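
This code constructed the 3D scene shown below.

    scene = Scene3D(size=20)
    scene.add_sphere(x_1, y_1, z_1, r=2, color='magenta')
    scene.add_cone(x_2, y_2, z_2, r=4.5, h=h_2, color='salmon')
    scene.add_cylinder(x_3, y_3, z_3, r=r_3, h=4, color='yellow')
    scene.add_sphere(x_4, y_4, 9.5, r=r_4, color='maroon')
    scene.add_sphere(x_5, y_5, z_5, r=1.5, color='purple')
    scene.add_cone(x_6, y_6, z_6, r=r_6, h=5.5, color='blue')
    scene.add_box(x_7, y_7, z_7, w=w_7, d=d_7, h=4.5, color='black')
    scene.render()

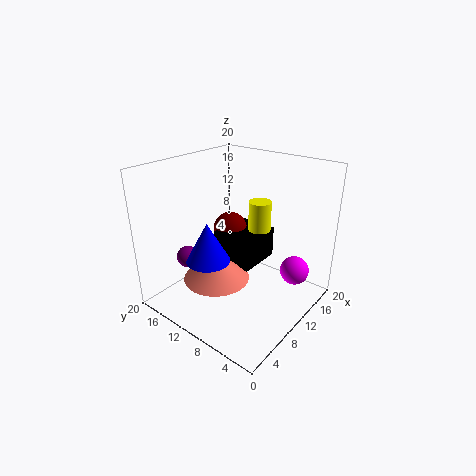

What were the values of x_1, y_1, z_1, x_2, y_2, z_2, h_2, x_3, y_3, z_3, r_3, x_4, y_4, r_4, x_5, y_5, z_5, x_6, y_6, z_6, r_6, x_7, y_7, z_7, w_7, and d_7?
x_1 = 14; y_1 = 3; z_1 = 5.5; x_2 = 6.5; y_2 = 11; z_2 = 5; h_2 = 3.5; x_3 = 11.5; y_3 = 7.5; z_3 = 11.5; r_3 = 1.5; x_4 = 12.5; y_4 = 13.5; r_4 = 2.5; x_5 = 5; y_5 = 15; z_5 = 7.5; x_6 = 6; y_6 = 12; z_6 = 7.5; r_6 = 3; x_7 = 9.5; y_7 = 8; z_7 = 5.5; w_7 = 6.5; d_7 = 6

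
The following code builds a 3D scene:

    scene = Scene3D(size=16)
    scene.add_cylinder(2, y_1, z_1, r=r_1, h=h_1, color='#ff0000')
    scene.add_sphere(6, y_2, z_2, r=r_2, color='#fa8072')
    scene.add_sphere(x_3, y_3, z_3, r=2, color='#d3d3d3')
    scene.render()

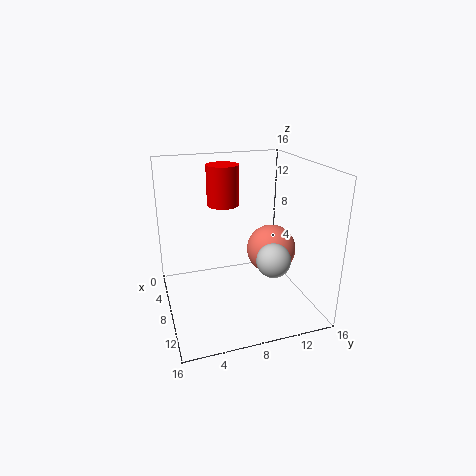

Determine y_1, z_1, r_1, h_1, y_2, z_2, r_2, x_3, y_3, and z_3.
y_1 = 8; z_1 = 10; r_1 = 2; h_1 = 5; y_2 = 13; z_2 = 5; r_2 = 3; x_3 = 9; y_3 = 12; z_3 = 5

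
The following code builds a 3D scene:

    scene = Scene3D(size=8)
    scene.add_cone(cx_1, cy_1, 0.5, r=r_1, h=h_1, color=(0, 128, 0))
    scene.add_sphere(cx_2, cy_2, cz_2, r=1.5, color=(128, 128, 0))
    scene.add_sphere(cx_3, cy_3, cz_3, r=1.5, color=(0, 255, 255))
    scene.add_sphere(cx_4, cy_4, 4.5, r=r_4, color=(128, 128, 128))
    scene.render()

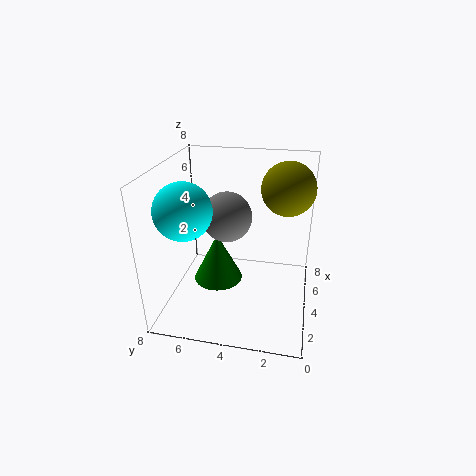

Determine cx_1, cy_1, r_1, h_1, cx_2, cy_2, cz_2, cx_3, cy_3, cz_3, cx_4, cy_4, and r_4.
cx_1 = 5
cy_1 = 5.5
r_1 = 1.5
h_1 = 3
cx_2 = 5.5
cy_2 = 1.5
cz_2 = 6.5
cx_3 = 2.5
cy_3 = 6.5
cz_3 = 6
cx_4 = 5.5
cy_4 = 5
r_4 = 1.5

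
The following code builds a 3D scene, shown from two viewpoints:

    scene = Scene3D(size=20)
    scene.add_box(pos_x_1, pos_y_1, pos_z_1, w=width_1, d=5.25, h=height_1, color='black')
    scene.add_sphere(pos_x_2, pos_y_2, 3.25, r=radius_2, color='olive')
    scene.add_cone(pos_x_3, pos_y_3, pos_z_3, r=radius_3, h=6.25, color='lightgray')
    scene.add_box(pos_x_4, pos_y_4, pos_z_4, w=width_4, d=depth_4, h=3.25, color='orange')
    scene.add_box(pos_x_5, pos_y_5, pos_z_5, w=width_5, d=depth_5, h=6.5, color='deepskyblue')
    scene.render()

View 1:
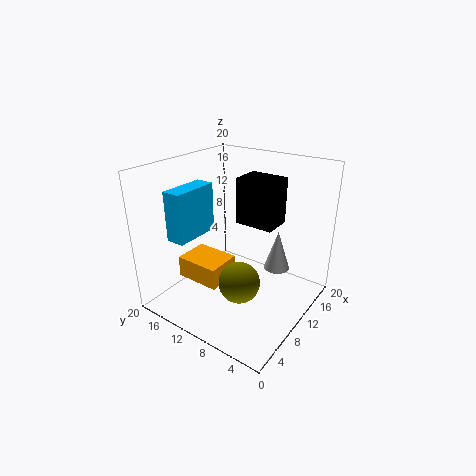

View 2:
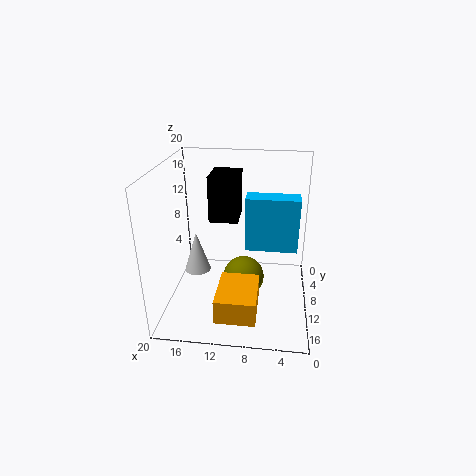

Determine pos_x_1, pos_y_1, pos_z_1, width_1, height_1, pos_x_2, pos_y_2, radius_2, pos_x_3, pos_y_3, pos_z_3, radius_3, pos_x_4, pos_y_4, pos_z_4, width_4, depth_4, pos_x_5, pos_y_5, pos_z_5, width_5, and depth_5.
pos_x_1 = 10
pos_y_1 = 5
pos_z_1 = 12.25
width_1 = 4
height_1 = 6.25
pos_x_2 = 9.25
pos_y_2 = 9.25
radius_2 = 3
pos_x_3 = 16.75
pos_y_3 = 7.25
pos_z_3 = 2.75
radius_3 = 2
pos_x_4 = 6.75
pos_y_4 = 12
pos_z_4 = 2.25
width_4 = 5.25
depth_4 = 6.75
pos_x_5 = 2.25
pos_y_5 = 13
pos_z_5 = 11.25
width_5 = 6.25
depth_5 = 2.5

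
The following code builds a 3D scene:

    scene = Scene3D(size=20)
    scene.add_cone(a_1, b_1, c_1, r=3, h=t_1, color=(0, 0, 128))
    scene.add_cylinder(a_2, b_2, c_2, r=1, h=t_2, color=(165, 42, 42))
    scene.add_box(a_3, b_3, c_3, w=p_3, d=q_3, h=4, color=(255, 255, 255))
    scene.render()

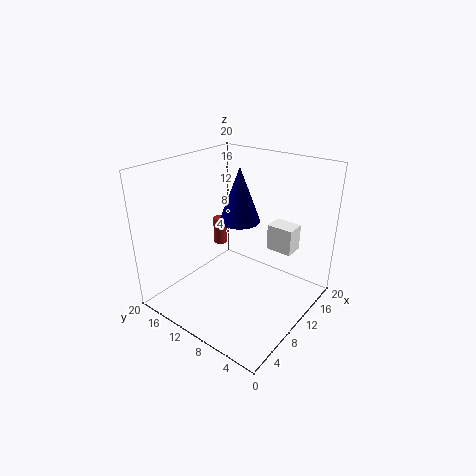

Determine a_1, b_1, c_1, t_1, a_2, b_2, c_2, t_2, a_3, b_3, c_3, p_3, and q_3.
a_1 = 13, b_1 = 12, c_1 = 11, t_1 = 8, a_2 = 12, b_2 = 15, c_2 = 7, t_2 = 4, a_3 = 16, b_3 = 5, c_3 = 6, p_3 = 3, q_3 = 4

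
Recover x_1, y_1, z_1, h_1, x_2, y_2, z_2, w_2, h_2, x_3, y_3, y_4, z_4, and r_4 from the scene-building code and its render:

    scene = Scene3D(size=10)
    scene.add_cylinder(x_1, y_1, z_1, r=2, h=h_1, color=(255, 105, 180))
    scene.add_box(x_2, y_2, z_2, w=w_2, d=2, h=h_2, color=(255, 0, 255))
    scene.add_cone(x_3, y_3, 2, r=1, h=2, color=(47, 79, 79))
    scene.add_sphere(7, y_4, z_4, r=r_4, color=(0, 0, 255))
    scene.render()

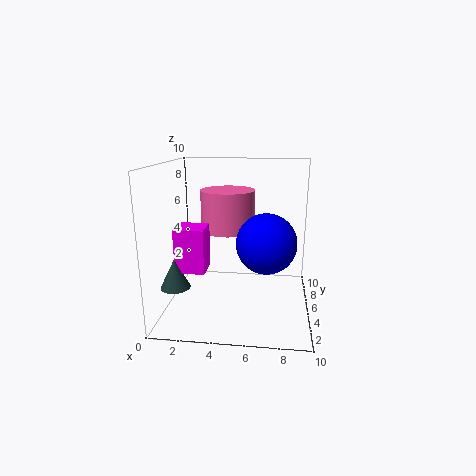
x_1 = 4
y_1 = 7
z_1 = 5
h_1 = 3
x_2 = 1
y_2 = 3
z_2 = 3
w_2 = 2
h_2 = 3
x_3 = 1
y_3 = 3
y_4 = 4
z_4 = 5
r_4 = 2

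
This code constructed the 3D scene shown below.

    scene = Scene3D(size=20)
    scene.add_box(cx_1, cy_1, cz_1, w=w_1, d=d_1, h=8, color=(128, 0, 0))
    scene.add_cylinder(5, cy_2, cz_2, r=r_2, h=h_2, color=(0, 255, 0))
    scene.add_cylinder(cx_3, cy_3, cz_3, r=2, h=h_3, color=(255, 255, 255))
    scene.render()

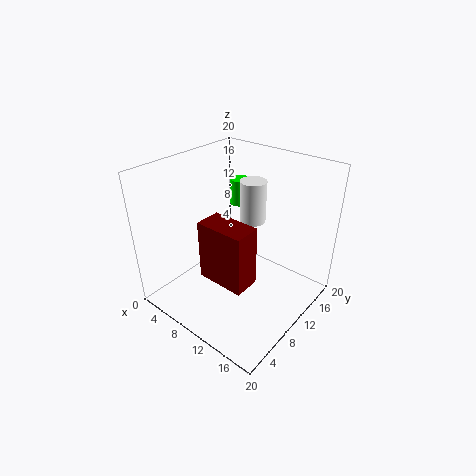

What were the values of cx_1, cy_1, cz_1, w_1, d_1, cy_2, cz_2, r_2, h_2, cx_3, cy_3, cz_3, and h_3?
cx_1 = 8.5, cy_1 = 4, cz_1 = 6.5, w_1 = 6.5, d_1 = 3.5, cy_2 = 16.5, cz_2 = 11.5, r_2 = 1.5, h_2 = 4, cx_3 = 8, cy_3 = 16, cz_3 = 9.5, h_3 = 6.5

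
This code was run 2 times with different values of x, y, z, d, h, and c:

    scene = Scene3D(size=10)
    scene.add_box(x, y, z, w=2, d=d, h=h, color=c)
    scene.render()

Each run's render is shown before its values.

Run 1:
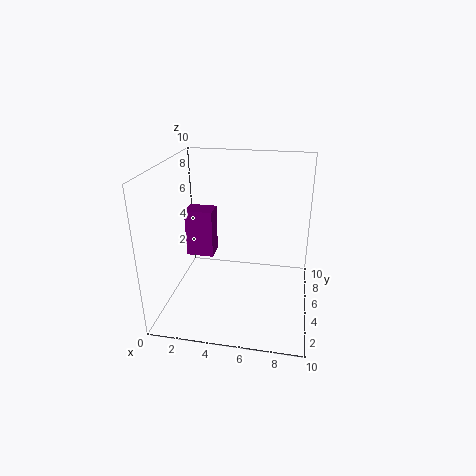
x = 1; y = 5.5; z = 3; d = 1.5; h = 3.5; c = 'purple'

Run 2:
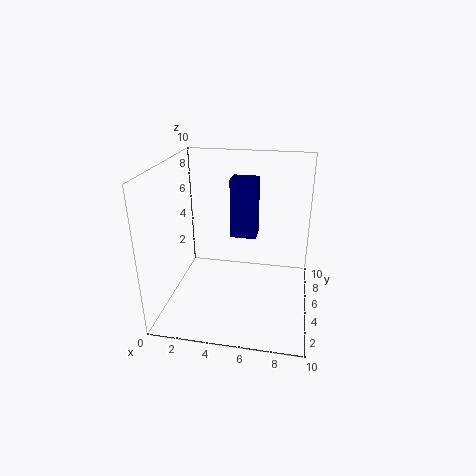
x = 4; y = 7; z = 4; d = 1.5; h = 4.5; c = 'navy'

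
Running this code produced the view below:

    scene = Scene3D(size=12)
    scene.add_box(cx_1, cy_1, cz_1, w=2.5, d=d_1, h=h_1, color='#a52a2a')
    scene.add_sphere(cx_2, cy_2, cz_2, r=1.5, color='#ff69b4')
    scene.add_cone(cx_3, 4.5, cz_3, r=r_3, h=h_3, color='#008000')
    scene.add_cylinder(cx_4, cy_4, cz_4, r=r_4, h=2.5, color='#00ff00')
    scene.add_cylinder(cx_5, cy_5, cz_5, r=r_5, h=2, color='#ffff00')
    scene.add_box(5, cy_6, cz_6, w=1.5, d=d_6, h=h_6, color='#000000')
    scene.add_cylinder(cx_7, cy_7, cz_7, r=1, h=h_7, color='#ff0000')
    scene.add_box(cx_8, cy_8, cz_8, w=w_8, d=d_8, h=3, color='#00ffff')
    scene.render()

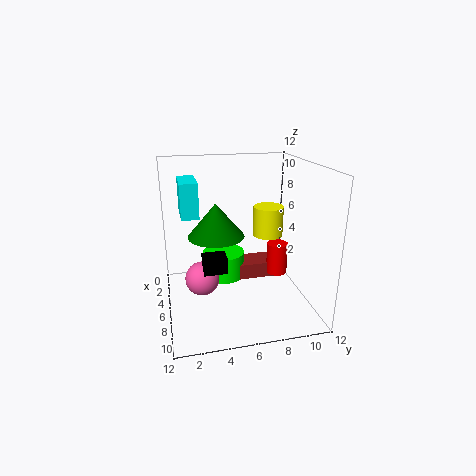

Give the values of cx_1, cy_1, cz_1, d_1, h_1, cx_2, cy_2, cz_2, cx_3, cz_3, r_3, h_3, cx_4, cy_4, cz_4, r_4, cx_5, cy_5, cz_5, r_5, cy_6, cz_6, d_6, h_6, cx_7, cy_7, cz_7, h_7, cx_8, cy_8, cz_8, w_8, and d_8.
cx_1 = 1, cy_1 = 6.5, cz_1 = 0.5, d_1 = 4, h_1 = 1.5, cx_2 = 5, cy_2 = 3, cz_2 = 2, cx_3 = 4, cz_3 = 5.5, r_3 = 2.5, h_3 = 3, cx_4 = 2, cy_4 = 5.5, cz_4 = 0.5, r_4 = 2, cx_5 = 10.5, cy_5 = 7, cz_5 = 8, r_5 = 1, cy_6 = 3, cz_6 = 3, d_6 = 2, h_6 = 1.5, cx_7 = 3.5, cy_7 = 10.5, cz_7 = 1, h_7 = 3, cx_8 = 1.5, cy_8 = 1.5, cz_8 = 7.5, w_8 = 3.5, d_8 = 1.5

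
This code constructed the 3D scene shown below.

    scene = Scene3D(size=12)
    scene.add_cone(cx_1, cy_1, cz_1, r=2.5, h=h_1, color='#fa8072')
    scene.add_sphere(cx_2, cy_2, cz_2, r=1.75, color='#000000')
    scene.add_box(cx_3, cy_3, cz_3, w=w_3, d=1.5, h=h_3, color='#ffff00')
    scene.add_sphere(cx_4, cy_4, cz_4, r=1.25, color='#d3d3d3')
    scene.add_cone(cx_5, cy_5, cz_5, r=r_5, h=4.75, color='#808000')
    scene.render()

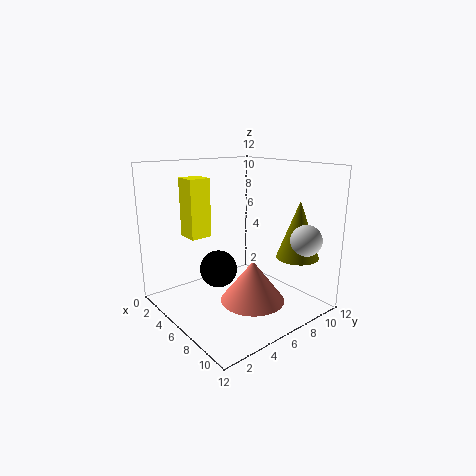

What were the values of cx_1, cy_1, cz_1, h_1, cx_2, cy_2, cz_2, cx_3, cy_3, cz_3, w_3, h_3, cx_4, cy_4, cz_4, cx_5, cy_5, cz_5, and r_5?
cx_1 = 8.75; cy_1 = 5.25; cz_1 = 1.75; h_1 = 3.25; cx_2 = 2.75; cy_2 = 6.25; cz_2 = 2; cx_3 = 6.5; cy_3 = 0.5; cz_3 = 7.5; w_3 = 1.5; h_3 = 4; cx_4 = 10.5; cy_4 = 9.25; cz_4 = 6.25; cx_5 = 9.5; cy_5 = 9.5; cz_5 = 4.5; r_5 = 1.75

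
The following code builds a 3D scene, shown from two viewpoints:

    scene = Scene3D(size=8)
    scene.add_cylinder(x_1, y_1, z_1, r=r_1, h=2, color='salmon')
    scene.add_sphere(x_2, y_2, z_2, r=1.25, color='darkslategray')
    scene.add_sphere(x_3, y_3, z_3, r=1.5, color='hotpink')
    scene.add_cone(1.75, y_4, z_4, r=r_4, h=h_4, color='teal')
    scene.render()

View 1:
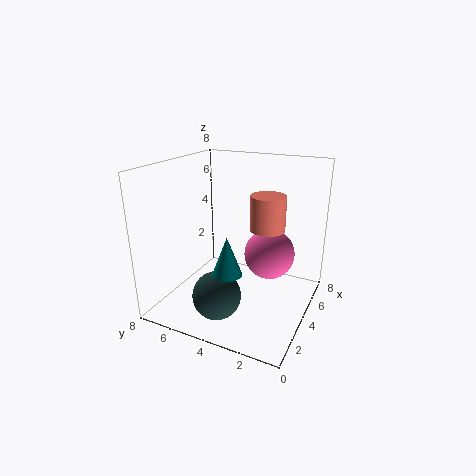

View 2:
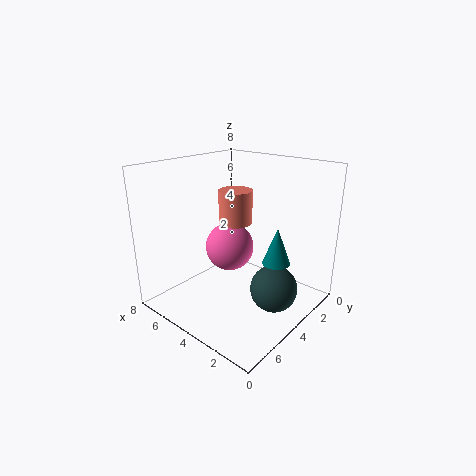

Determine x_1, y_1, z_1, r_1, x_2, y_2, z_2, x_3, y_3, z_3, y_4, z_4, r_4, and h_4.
x_1 = 5.25, y_1 = 2.75, z_1 = 4.25, r_1 = 1, x_2 = 1.5, y_2 = 4, z_2 = 1.75, x_3 = 5.75, y_3 = 2.75, z_3 = 2.5, y_4 = 3.5, z_4 = 3, r_4 = 0.75, h_4 = 2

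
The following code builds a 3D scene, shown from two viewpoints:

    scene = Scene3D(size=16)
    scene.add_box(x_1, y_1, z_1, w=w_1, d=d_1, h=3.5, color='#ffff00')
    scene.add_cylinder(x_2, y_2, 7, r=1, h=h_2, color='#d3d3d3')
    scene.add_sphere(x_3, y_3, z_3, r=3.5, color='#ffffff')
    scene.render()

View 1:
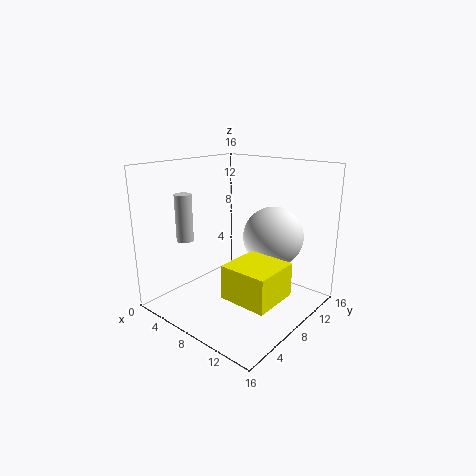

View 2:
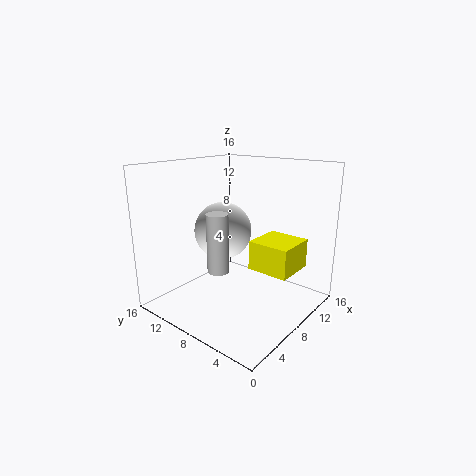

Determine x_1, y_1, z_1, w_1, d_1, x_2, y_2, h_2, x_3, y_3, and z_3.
x_1 = 10
y_1 = 3
z_1 = 3.5
w_1 = 5
d_1 = 5
x_2 = 2
y_2 = 5.5
h_2 = 5.5
x_3 = 10
y_3 = 12
z_3 = 7.5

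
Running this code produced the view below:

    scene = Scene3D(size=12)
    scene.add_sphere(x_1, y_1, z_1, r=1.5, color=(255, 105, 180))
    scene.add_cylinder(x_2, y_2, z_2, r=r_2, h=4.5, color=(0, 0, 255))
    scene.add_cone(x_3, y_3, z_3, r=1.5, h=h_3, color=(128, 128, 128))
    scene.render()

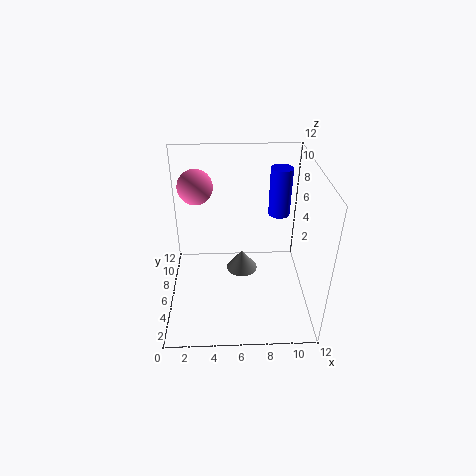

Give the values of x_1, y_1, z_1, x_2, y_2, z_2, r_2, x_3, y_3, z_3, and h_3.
x_1 = 2.5; y_1 = 8.5; z_1 = 9.5; x_2 = 10; y_2 = 10; z_2 = 6; r_2 = 1; x_3 = 6.5; y_3 = 9; z_3 = 0.5; h_3 = 2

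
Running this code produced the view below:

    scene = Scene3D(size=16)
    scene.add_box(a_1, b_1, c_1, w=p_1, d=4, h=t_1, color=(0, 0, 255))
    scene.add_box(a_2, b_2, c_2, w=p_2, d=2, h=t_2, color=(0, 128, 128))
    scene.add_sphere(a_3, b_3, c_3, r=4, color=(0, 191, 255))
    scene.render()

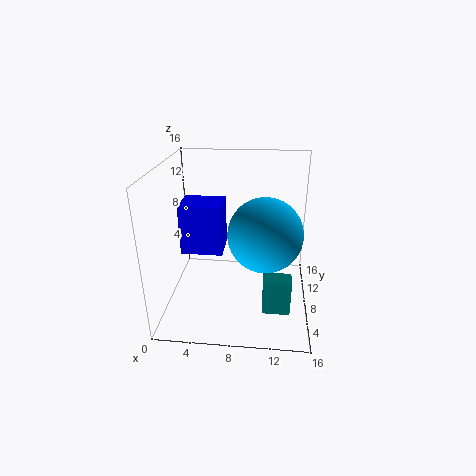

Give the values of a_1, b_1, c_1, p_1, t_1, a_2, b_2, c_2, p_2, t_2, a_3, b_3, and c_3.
a_1 = 1; b_1 = 9; c_1 = 5; p_1 = 5; t_1 = 6; a_2 = 11; b_2 = 4; c_2 = 1; p_2 = 3; t_2 = 4; a_3 = 11; b_3 = 7; c_3 = 9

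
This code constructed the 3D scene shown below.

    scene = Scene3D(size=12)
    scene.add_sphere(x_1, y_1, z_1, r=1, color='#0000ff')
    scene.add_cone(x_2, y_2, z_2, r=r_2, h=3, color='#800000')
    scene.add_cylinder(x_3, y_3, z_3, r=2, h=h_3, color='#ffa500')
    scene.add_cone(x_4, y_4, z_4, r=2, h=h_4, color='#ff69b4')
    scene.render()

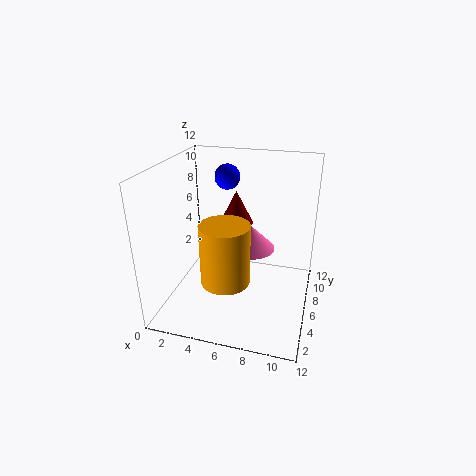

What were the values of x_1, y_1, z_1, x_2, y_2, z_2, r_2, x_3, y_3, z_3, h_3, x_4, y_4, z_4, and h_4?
x_1 = 5, y_1 = 6.5, z_1 = 11, x_2 = 5, y_2 = 9, z_2 = 6, r_2 = 1.5, x_3 = 5.5, y_3 = 4, z_3 = 3, h_3 = 5, x_4 = 7, y_4 = 6.5, z_4 = 5, h_4 = 2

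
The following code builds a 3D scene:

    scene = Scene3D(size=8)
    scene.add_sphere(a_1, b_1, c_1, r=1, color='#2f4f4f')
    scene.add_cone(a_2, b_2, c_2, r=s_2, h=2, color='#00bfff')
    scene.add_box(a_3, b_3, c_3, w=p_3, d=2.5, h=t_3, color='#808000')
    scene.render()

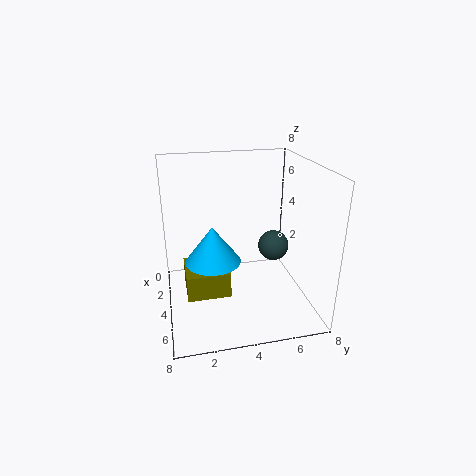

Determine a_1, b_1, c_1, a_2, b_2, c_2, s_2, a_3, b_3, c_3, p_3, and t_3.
a_1 = 1.5
b_1 = 7
c_1 = 2
a_2 = 4.5
b_2 = 2.5
c_2 = 3
s_2 = 1.5
a_3 = 2
b_3 = 1
c_3 = 0.5
p_3 = 2.5
t_3 = 1.5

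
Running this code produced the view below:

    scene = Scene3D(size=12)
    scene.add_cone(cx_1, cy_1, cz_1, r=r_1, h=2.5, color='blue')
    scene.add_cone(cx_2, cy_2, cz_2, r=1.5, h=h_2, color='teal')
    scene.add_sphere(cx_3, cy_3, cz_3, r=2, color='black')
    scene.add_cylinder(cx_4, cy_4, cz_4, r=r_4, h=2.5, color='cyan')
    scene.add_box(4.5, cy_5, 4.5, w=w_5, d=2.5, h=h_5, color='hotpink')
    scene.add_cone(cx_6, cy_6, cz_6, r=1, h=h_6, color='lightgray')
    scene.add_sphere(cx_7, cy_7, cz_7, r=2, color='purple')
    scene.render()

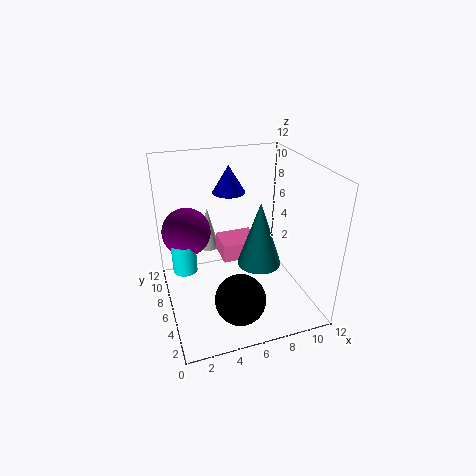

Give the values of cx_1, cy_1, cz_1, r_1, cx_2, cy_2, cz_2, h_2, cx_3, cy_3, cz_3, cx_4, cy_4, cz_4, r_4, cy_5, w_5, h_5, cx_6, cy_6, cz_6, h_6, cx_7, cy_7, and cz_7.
cx_1 = 6.5, cy_1 = 10, cz_1 = 8.5, r_1 = 1.5, cx_2 = 6, cy_2 = 1.5, cz_2 = 6.5, h_2 = 4.5, cx_3 = 5, cy_3 = 2.5, cz_3 = 2.5, cx_4 = 1.5, cy_4 = 6.5, cz_4 = 3.5, r_4 = 1, cy_5 = 5, w_5 = 3, h_5 = 1.5, cx_6 = 4.5, cy_6 = 10.5, cz_6 = 3, h_6 = 4, cx_7 = 2, cy_7 = 7.5, cz_7 = 6.5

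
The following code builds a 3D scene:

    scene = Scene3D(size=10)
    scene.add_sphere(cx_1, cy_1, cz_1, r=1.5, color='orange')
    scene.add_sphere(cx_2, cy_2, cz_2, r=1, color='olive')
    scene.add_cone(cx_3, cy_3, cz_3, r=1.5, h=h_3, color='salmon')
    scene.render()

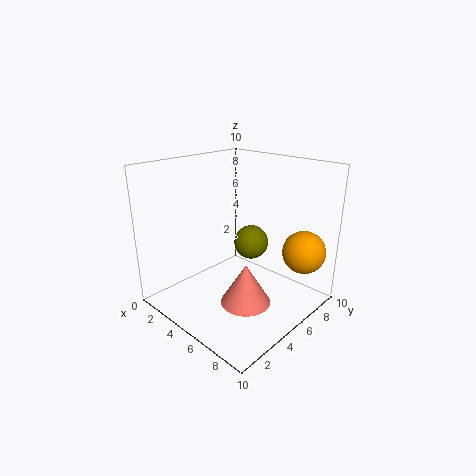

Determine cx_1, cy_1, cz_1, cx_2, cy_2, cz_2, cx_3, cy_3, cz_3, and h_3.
cx_1 = 8.5, cy_1 = 8, cz_1 = 4, cx_2 = 7.5, cy_2 = 3.5, cz_2 = 6, cx_3 = 8, cy_3 = 2.5, cz_3 = 2.5, h_3 = 2.5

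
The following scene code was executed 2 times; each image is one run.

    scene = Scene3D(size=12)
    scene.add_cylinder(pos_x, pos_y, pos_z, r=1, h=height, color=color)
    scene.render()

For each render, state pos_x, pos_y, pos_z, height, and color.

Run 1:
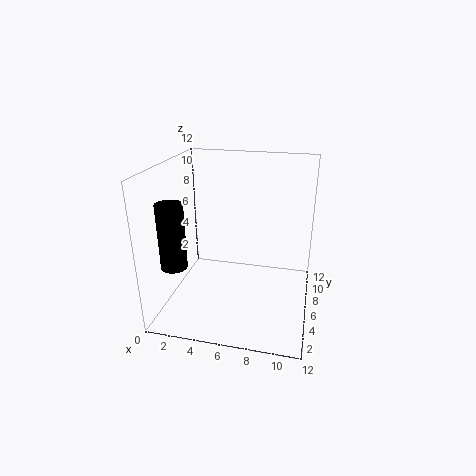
pos_x = 2
pos_y = 2
pos_z = 5
height = 5
color = 'black'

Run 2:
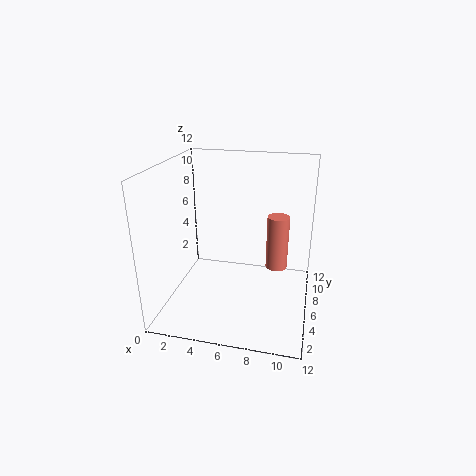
pos_x = 9
pos_y = 9
pos_z = 2
height = 5
color = 'salmon'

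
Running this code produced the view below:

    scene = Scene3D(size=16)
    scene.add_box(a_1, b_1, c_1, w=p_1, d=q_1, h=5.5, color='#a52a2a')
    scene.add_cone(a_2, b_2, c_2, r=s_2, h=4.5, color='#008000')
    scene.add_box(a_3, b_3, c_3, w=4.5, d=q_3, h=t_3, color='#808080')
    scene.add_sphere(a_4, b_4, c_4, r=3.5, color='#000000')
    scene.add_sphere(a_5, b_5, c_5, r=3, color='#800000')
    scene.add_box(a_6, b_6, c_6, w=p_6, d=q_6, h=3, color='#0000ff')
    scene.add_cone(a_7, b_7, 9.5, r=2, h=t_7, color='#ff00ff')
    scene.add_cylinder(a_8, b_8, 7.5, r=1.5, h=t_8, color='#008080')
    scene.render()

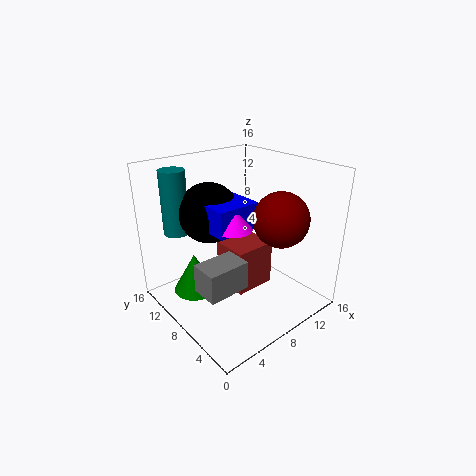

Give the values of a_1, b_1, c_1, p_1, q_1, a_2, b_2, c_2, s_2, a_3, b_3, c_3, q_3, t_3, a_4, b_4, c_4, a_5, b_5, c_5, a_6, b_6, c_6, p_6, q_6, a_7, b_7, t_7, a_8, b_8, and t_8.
a_1 = 8; b_1 = 7.5; c_1 = 0.5; p_1 = 5; q_1 = 4.5; a_2 = 4; b_2 = 11; c_2 = 1.5; s_2 = 2.5; a_3 = 1.5; b_3 = 4; c_3 = 4.5; q_3 = 3; t_3 = 3; a_4 = 7; b_4 = 12; c_4 = 10; a_5 = 11; b_5 = 4.5; c_5 = 10.5; a_6 = 5; b_6 = 7; c_6 = 9; p_6 = 5; q_6 = 5; a_7 = 7; b_7 = 7.5; t_7 = 2.5; a_8 = 4; b_8 = 14.5; t_8 = 7.5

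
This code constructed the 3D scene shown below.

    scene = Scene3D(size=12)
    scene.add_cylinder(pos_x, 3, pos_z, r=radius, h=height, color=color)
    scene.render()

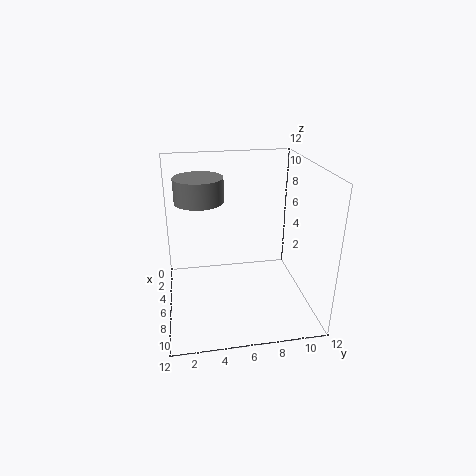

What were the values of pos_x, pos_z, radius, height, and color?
pos_x = 5
pos_z = 9
radius = 2
height = 2
color = 'gray'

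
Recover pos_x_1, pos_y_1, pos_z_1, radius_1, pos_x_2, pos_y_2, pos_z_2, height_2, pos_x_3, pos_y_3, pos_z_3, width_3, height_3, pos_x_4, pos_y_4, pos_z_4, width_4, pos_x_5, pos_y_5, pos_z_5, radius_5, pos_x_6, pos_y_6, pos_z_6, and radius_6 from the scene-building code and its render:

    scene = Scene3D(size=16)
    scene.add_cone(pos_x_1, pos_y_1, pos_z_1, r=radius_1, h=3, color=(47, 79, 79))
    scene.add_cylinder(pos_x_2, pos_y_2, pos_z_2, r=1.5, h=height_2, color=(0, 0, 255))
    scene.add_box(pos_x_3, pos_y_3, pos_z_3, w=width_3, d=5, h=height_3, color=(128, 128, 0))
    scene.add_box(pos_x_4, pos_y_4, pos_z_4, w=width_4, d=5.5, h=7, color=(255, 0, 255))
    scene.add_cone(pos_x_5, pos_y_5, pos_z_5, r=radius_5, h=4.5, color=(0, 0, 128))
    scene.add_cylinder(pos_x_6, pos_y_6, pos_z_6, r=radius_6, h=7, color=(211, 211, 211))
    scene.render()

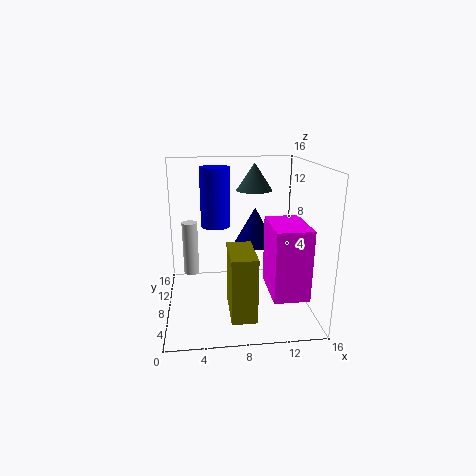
pos_x_1 = 10; pos_y_1 = 9.5; pos_z_1 = 13; radius_1 = 2; pos_x_2 = 5.5; pos_y_2 = 6.5; pos_z_2 = 10; height_2 = 6; pos_x_3 = 6.5; pos_y_3 = 0.5; pos_z_3 = 2; width_3 = 2.5; height_3 = 6.5; pos_x_4 = 10.5; pos_y_4 = 0.5; pos_z_4 = 4; width_4 = 3.5; pos_x_5 = 10.5; pos_y_5 = 11.5; pos_z_5 = 6; radius_5 = 2.5; pos_x_6 = 2.5; pos_y_6 = 14.5; pos_z_6 = 1; radius_6 = 1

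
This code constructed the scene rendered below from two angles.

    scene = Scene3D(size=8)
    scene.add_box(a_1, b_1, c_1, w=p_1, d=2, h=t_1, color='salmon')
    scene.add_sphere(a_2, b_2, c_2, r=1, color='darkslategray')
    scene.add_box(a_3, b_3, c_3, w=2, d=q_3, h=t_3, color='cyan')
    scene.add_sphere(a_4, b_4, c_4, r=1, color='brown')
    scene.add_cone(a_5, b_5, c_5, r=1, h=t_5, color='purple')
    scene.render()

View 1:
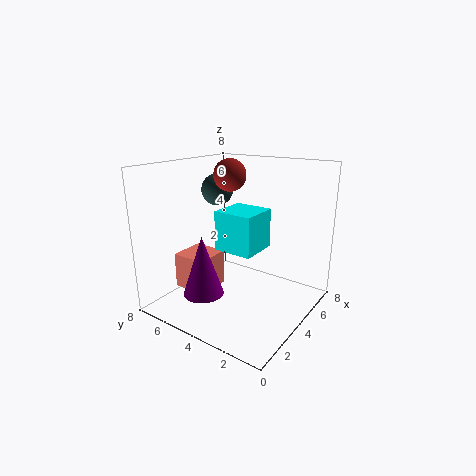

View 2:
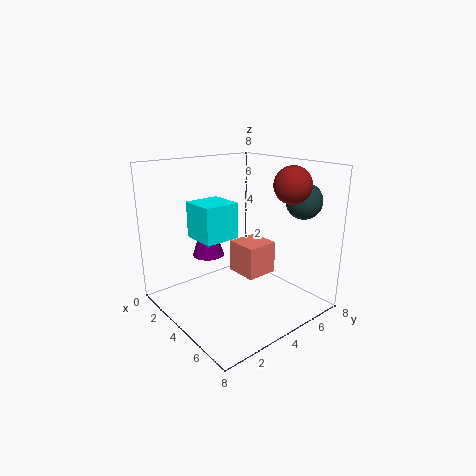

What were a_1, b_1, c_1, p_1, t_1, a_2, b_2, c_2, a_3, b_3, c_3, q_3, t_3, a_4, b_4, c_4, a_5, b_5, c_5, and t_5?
a_1 = 2; b_1 = 5; c_1 = 1; p_1 = 2; t_1 = 2; a_2 = 6; b_2 = 7; c_2 = 6; a_3 = 2; b_3 = 2; c_3 = 4; q_3 = 2; t_3 = 2; a_4 = 6; b_4 = 6; c_4 = 7; a_5 = 1; b_5 = 4; c_5 = 2; t_5 = 3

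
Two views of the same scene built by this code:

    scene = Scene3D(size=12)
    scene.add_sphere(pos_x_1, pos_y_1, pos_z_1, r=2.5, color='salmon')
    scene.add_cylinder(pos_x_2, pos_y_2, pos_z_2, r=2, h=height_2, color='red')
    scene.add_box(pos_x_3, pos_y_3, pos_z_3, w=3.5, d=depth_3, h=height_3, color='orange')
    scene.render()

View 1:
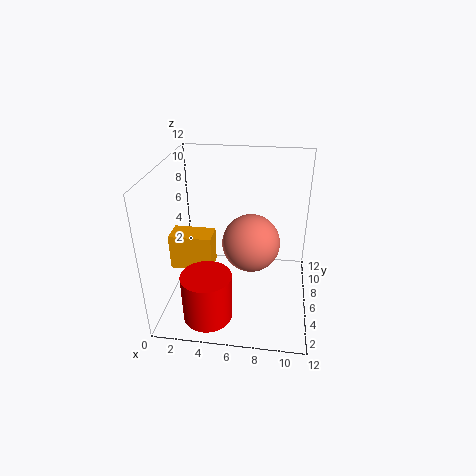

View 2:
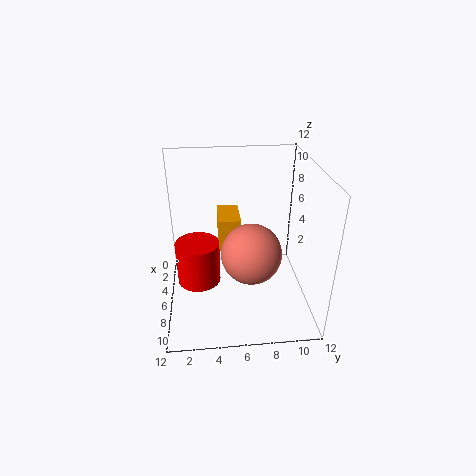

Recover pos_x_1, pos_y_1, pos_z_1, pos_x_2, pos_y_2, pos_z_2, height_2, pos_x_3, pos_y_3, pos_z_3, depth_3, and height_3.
pos_x_1 = 7, pos_y_1 = 7, pos_z_1 = 5, pos_x_2 = 4, pos_y_2 = 2.5, pos_z_2 = 0.5, height_2 = 4, pos_x_3 = 0.5, pos_y_3 = 4.5, pos_z_3 = 3.5, depth_3 = 2, height_3 = 3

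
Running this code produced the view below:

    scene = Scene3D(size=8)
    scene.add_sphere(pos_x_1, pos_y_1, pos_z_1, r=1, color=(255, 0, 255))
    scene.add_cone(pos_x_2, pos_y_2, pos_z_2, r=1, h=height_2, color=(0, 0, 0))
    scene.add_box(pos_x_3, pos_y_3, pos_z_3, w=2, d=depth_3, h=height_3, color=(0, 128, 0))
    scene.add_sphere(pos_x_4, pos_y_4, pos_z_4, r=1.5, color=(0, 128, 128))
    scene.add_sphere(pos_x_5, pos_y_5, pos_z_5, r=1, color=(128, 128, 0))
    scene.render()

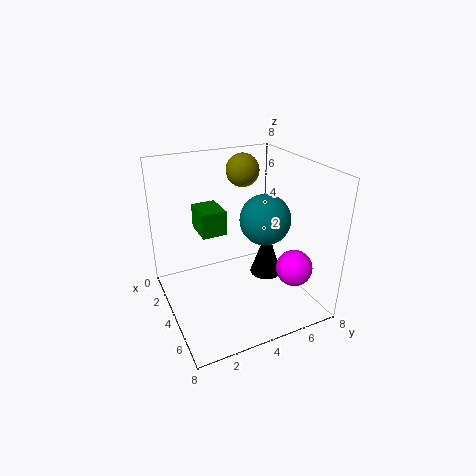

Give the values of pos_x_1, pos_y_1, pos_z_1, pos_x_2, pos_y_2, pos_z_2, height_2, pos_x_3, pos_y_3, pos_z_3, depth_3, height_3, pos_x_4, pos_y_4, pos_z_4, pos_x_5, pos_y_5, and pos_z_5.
pos_x_1 = 6, pos_y_1 = 6.5, pos_z_1 = 2.5, pos_x_2 = 3, pos_y_2 = 6.5, pos_z_2 = 0.5, height_2 = 3, pos_x_3 = 0.5, pos_y_3 = 2.5, pos_z_3 = 3.5, depth_3 = 1.5, height_3 = 1.5, pos_x_4 = 3.5, pos_y_4 = 6, pos_z_4 = 4.5, pos_x_5 = 1.5, pos_y_5 = 5.5, pos_z_5 = 7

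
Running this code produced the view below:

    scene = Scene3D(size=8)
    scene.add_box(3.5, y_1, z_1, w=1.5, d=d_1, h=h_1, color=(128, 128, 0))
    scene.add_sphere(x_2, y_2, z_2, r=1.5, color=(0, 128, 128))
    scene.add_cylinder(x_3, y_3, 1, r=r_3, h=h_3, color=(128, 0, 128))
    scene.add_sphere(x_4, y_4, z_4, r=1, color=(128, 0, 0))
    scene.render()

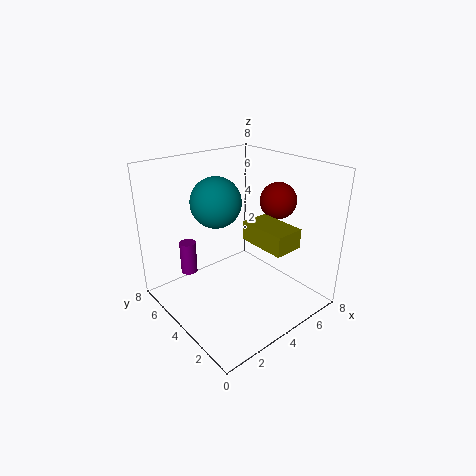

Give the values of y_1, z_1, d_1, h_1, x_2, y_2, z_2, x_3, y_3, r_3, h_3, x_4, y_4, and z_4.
y_1 = 0.5; z_1 = 4.5; d_1 = 2.5; h_1 = 1; x_2 = 4; y_2 = 6; z_2 = 5.5; x_3 = 2.5; y_3 = 7; r_3 = 0.5; h_3 = 2; x_4 = 6; y_4 = 3; z_4 = 6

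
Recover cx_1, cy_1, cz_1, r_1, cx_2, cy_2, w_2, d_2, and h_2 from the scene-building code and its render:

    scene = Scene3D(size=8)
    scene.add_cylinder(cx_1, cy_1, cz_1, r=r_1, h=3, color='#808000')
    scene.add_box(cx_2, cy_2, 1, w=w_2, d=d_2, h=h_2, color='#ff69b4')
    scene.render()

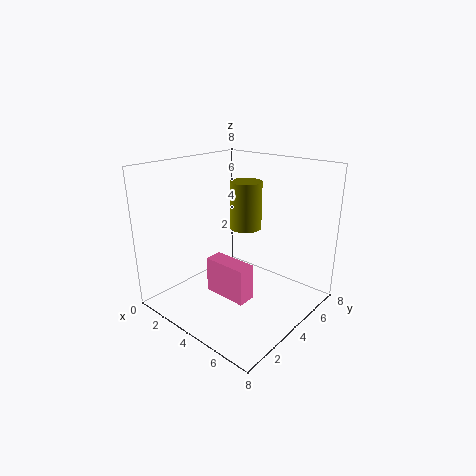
cx_1 = 2.5, cy_1 = 6.5, cz_1 = 3.5, r_1 = 1, cx_2 = 3, cy_2 = 2.5, w_2 = 2.5, d_2 = 1, h_2 = 2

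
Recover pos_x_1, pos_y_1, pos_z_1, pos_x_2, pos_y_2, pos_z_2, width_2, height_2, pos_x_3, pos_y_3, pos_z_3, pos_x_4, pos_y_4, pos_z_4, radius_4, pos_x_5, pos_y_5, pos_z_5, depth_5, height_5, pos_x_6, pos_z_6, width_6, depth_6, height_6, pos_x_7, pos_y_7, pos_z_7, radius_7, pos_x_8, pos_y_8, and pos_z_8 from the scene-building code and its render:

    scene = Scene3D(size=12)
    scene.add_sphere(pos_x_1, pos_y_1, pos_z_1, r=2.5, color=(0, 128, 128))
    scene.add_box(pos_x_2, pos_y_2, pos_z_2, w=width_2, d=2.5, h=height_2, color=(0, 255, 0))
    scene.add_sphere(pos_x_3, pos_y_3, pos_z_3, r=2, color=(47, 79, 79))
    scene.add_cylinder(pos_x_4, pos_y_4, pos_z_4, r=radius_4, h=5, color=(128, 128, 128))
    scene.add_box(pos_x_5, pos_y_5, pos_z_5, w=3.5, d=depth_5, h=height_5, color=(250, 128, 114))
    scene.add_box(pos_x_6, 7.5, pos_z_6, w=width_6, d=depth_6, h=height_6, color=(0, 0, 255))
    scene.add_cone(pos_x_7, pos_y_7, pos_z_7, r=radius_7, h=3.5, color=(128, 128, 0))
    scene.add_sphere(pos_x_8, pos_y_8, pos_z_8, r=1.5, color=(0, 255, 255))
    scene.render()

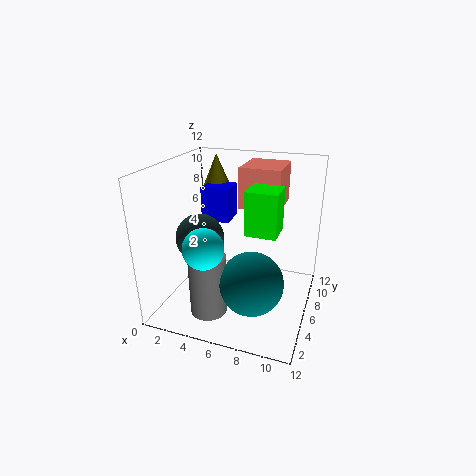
pos_x_1 = 8, pos_y_1 = 3.5, pos_z_1 = 3.5, pos_x_2 = 7, pos_y_2 = 4.5, pos_z_2 = 7, width_2 = 2.5, height_2 = 3.5, pos_x_3 = 3, pos_y_3 = 5, pos_z_3 = 6, pos_x_4 = 4.5, pos_y_4 = 3, pos_z_4 = 0.5, radius_4 = 1.5, pos_x_5 = 5.5, pos_y_5 = 7.5, pos_z_5 = 8, depth_5 = 4, height_5 = 3.5, pos_x_6 = 2, pos_z_6 = 6.5, width_6 = 2.5, depth_6 = 2.5, height_6 = 3, pos_x_7 = 2.5, pos_y_7 = 10, pos_z_7 = 8.5, radius_7 = 1.5, pos_x_8 = 5, pos_y_8 = 1.5, pos_z_8 = 7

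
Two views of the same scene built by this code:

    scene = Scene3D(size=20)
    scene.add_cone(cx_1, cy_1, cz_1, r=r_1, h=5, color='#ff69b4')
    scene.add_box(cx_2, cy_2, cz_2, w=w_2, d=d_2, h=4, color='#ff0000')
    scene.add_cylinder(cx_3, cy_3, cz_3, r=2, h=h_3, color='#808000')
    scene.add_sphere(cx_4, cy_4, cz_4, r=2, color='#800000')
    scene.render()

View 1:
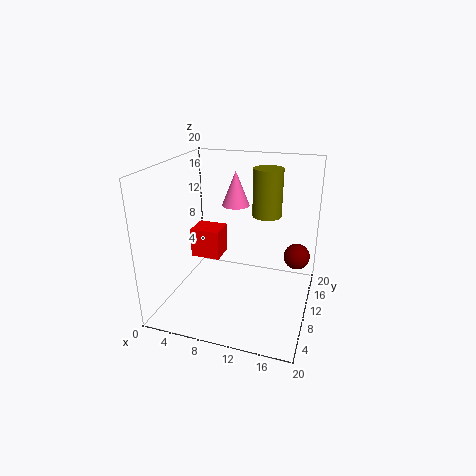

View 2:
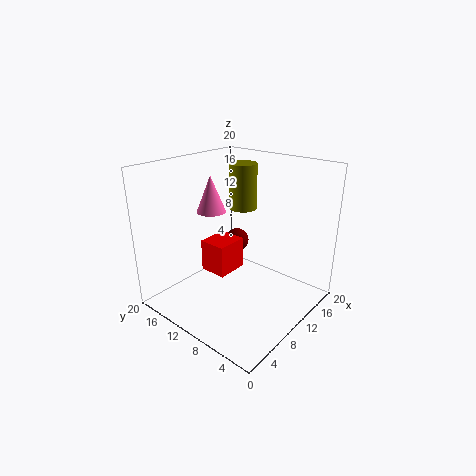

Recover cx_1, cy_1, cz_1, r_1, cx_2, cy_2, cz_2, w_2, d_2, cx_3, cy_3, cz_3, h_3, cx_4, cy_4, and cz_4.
cx_1 = 8.5
cy_1 = 13.5
cz_1 = 13.5
r_1 = 2
cx_2 = 4
cy_2 = 7.5
cz_2 = 7.5
w_2 = 4
d_2 = 3.5
cx_3 = 13.5
cy_3 = 12
cz_3 = 13
h_3 = 6.5
cx_4 = 17.5
cy_4 = 16.5
cz_4 = 5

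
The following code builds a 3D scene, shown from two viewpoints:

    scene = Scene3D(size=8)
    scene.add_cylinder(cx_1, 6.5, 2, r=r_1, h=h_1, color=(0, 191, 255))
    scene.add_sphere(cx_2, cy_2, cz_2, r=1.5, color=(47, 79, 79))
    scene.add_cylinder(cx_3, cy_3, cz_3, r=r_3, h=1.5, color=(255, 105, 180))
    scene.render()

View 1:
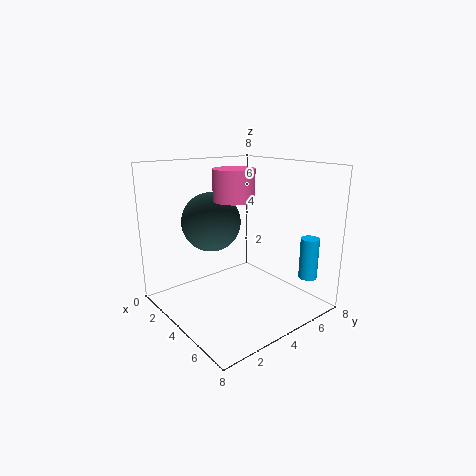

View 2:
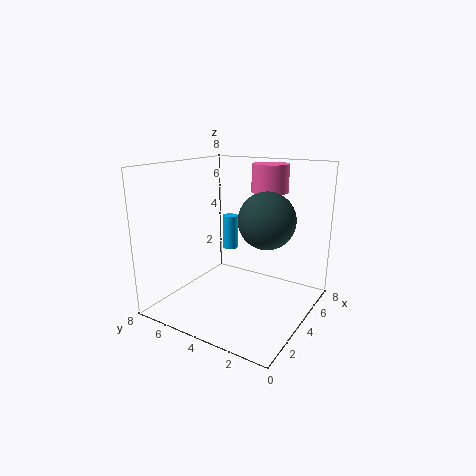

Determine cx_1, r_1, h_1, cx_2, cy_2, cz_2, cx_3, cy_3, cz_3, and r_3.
cx_1 = 7; r_1 = 0.5; h_1 = 2.25; cx_2 = 4; cy_2 = 2.25; cz_2 = 5.25; cx_3 = 5.25; cy_3 = 2.75; cz_3 = 6.5; r_3 = 1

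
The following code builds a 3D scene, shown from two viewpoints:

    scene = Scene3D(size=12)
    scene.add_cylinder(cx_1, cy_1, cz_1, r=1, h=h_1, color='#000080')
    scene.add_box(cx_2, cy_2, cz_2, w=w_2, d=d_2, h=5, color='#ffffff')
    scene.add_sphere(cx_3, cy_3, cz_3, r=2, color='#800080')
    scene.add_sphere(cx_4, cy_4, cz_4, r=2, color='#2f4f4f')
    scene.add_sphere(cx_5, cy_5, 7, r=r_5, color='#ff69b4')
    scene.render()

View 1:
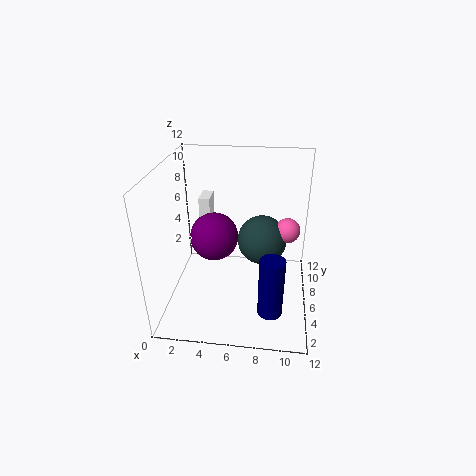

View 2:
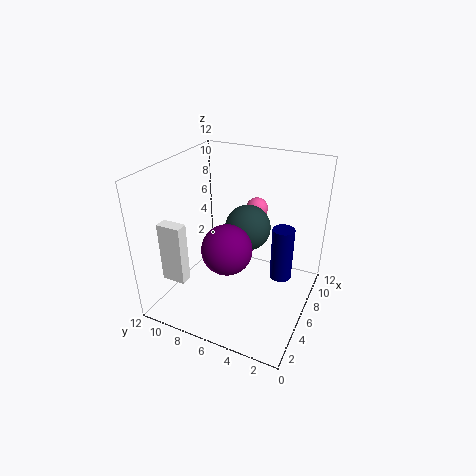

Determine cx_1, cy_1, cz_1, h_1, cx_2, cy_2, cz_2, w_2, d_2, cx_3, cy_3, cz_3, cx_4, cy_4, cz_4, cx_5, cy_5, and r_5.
cx_1 = 9, cy_1 = 3, cz_1 = 1, h_1 = 5, cx_2 = 2, cy_2 = 9, cz_2 = 3, w_2 = 1, d_2 = 2, cx_3 = 4, cy_3 = 6, cz_3 = 6, cx_4 = 8, cy_4 = 6, cz_4 = 6, cx_5 = 10, cy_5 = 6, r_5 = 1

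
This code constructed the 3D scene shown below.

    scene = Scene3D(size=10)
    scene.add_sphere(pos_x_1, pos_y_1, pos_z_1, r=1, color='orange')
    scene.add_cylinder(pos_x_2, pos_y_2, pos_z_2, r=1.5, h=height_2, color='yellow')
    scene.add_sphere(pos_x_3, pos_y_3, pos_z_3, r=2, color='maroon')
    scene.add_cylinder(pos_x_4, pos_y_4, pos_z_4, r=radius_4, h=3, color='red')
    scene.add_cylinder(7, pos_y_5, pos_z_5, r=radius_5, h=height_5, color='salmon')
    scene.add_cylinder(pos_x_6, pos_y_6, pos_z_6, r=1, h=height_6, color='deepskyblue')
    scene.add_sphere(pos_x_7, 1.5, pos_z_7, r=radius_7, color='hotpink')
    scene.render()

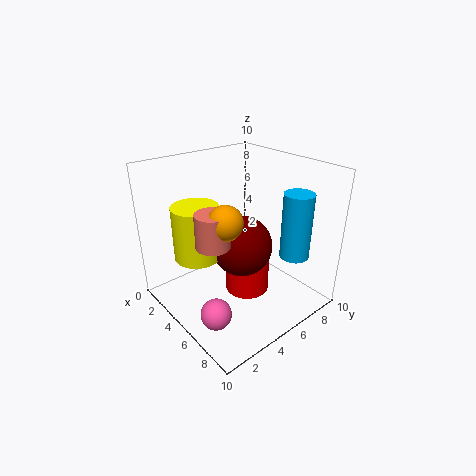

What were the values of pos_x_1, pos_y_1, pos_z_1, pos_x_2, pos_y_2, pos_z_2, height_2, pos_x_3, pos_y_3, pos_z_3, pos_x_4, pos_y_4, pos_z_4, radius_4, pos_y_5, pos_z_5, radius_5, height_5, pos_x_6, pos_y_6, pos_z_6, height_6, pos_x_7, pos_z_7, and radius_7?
pos_x_1 = 7.5, pos_y_1 = 2, pos_z_1 = 8, pos_x_2 = 4.5, pos_y_2 = 2, pos_z_2 = 4.5, height_2 = 3.5, pos_x_3 = 6, pos_y_3 = 4.5, pos_z_3 = 5, pos_x_4 = 6, pos_y_4 = 5, pos_z_4 = 1.5, radius_4 = 1.5, pos_y_5 = 1.5, pos_z_5 = 6.5, radius_5 = 1, height_5 = 2, pos_x_6 = 8, pos_y_6 = 7.5, pos_z_6 = 4, height_6 = 4.5, pos_x_7 = 7, pos_z_7 = 1.5, radius_7 = 1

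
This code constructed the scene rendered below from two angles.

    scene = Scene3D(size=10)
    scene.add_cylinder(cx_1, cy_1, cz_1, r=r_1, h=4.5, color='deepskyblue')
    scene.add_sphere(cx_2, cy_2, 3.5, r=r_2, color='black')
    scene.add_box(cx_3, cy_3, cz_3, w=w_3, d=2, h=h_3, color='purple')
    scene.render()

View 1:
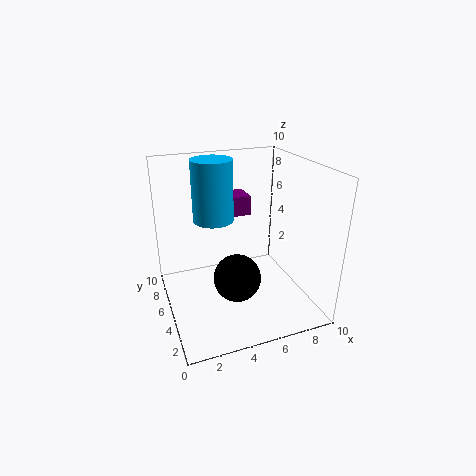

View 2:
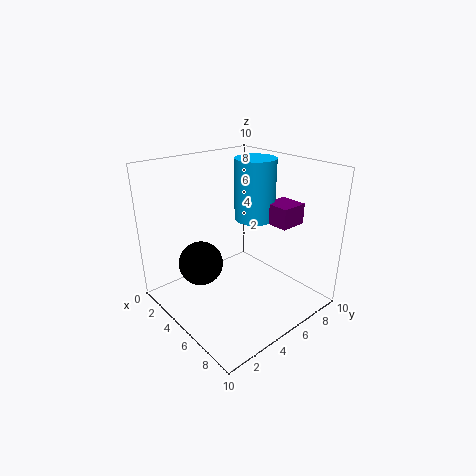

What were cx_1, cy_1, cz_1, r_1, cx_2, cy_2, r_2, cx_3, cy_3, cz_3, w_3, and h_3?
cx_1 = 4; cy_1 = 7.5; cz_1 = 5.5; r_1 = 1.5; cx_2 = 4; cy_2 = 2.5; r_2 = 1.5; cx_3 = 5; cy_3 = 7.5; cz_3 = 5.5; w_3 = 2; h_3 = 1.5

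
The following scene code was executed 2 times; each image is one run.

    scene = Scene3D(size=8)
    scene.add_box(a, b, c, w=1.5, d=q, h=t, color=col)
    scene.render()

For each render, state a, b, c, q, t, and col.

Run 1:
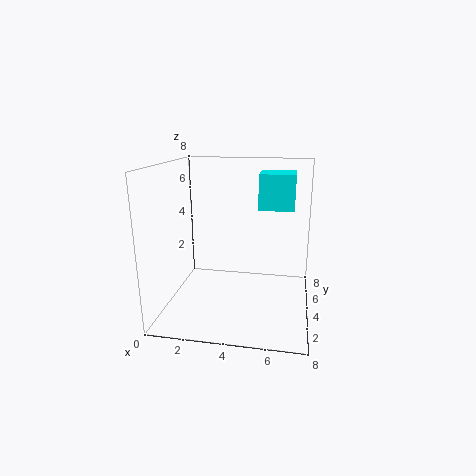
a = 5.5; b = 0.5; c = 6.5; q = 1.5; t = 1.5; col = 'cyan'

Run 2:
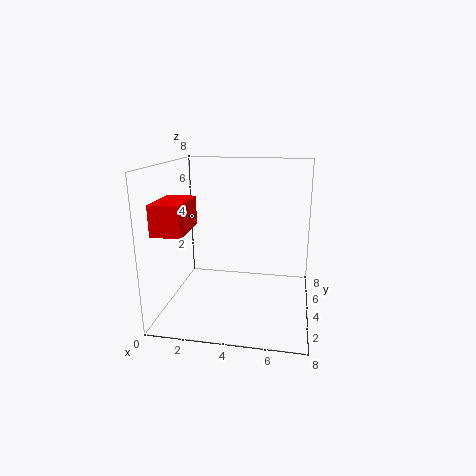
a = 0.5; b = 0.5; c = 5; q = 2.5; t = 1.5; col = 'red'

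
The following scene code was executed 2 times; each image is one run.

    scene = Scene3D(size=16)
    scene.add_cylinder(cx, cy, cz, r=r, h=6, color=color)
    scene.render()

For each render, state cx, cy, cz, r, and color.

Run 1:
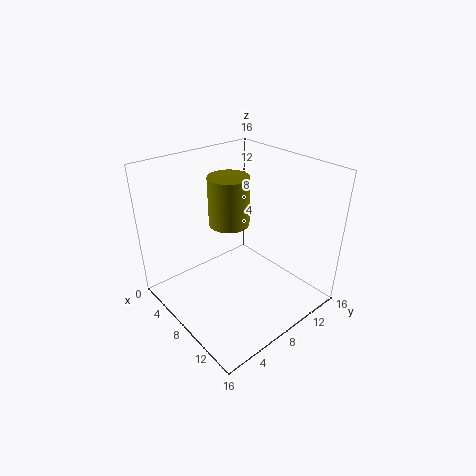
cx = 4
cy = 10
cz = 7.5
r = 2.5
color = 'olive'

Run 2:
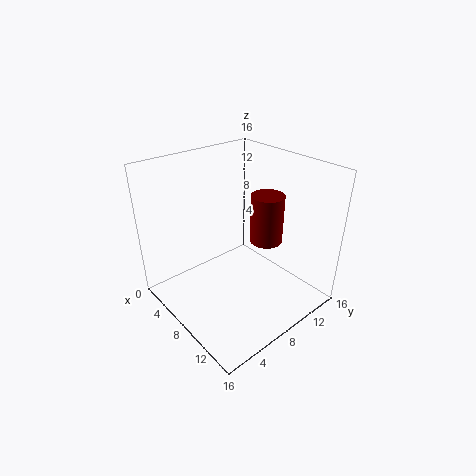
cx = 7.5
cy = 13
cz = 5.5
r = 2
color = 'maroon'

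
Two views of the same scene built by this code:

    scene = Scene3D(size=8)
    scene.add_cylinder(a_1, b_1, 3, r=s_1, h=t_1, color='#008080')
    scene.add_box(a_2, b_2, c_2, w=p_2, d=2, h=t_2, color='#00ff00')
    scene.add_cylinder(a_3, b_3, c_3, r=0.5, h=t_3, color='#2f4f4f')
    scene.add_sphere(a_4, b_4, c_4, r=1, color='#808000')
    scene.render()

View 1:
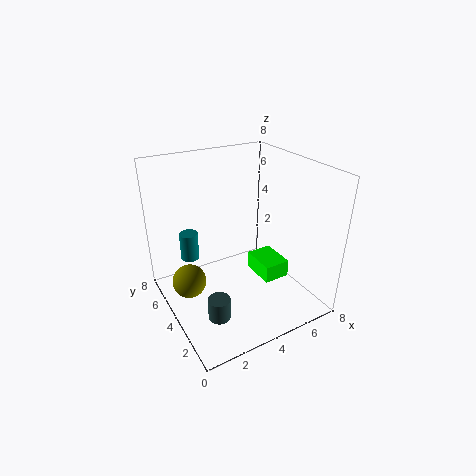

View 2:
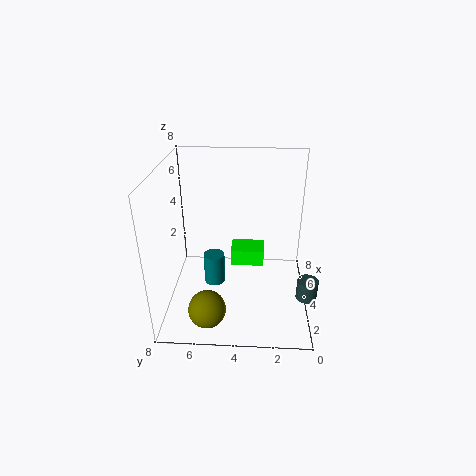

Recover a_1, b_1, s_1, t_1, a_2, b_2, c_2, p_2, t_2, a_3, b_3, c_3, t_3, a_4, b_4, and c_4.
a_1 = 1.5; b_1 = 5; s_1 = 0.5; t_1 = 1.5; a_2 = 5; b_2 = 2.5; c_2 = 1.5; p_2 = 1.5; t_2 = 1; a_3 = 1; b_3 = 0.5; c_3 = 2.5; t_3 = 1; a_4 = 1.5; b_4 = 5.5; c_4 = 1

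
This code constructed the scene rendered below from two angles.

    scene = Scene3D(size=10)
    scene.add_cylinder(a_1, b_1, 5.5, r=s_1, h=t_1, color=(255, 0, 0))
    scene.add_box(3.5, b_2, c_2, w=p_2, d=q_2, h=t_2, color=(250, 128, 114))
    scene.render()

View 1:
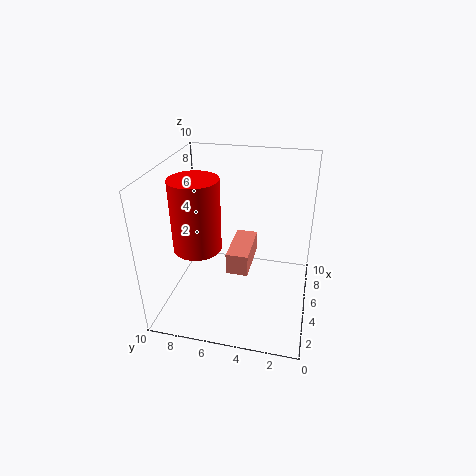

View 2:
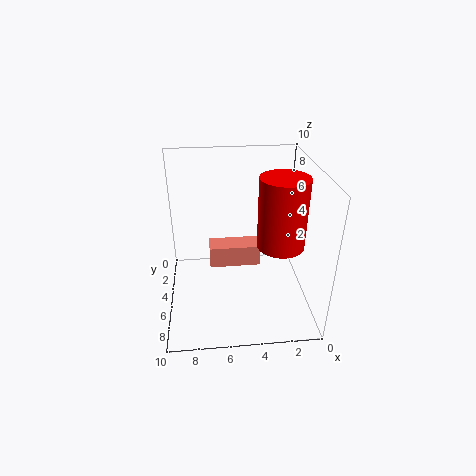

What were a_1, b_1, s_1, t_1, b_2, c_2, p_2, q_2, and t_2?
a_1 = 2.5; b_1 = 7; s_1 = 1.5; t_1 = 4.5; b_2 = 4; c_2 = 3; p_2 = 3.5; q_2 = 1.5; t_2 = 1.5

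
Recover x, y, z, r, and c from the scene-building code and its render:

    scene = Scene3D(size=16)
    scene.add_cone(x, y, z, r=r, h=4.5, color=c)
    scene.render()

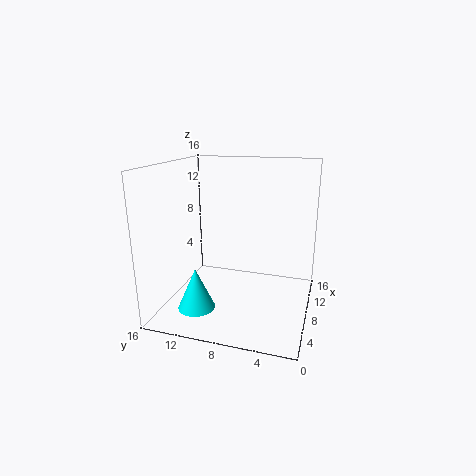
x = 4, y = 11.5, z = 1, r = 2, c = 'cyan'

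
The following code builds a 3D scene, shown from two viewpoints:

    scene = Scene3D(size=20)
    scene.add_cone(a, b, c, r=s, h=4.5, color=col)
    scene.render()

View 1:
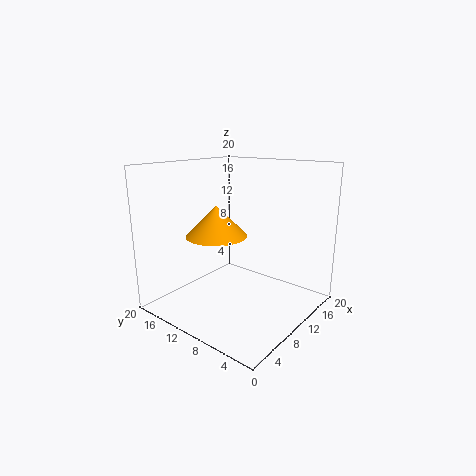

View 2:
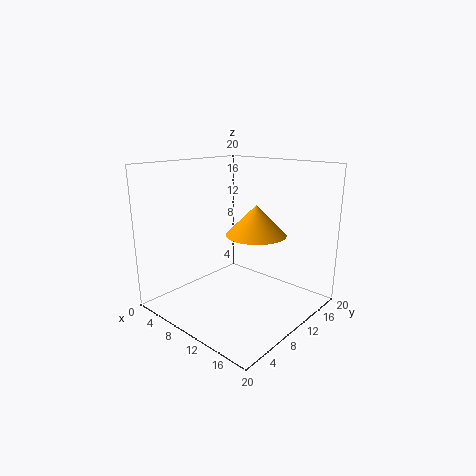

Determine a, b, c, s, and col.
a = 10, b = 14, c = 9.5, s = 4.5, col = 'orange'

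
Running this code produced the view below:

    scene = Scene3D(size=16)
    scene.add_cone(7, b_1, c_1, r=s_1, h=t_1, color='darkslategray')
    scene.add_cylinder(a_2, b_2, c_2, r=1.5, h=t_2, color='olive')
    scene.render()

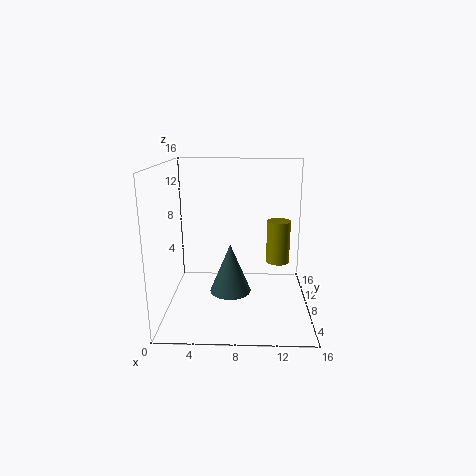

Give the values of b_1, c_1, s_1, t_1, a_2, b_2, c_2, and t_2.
b_1 = 10, c_1 = 0.5, s_1 = 2.5, t_1 = 6, a_2 = 13, b_2 = 13.5, c_2 = 3, t_2 = 5.5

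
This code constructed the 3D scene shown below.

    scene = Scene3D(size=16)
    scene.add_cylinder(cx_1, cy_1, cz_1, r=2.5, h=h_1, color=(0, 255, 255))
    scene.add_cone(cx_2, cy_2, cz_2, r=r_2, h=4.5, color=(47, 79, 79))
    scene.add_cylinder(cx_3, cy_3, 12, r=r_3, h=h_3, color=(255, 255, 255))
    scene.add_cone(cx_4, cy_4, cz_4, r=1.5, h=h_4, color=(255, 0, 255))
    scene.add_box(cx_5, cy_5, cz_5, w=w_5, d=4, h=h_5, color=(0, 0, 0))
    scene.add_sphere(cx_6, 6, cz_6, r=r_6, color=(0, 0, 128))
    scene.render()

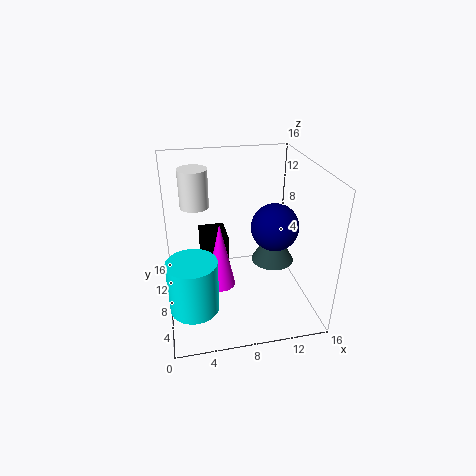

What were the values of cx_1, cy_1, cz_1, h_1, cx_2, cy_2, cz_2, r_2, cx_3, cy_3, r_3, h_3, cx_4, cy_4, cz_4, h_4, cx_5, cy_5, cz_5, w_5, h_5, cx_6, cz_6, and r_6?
cx_1 = 2.5
cy_1 = 3.5
cz_1 = 3
h_1 = 5.5
cx_2 = 12.5
cy_2 = 9
cz_2 = 4
r_2 = 2.5
cx_3 = 3.5
cy_3 = 8.5
r_3 = 1.5
h_3 = 4
cx_4 = 5.5
cy_4 = 5
cz_4 = 4.5
h_4 = 7
cx_5 = 4
cy_5 = 8
cz_5 = 3
w_5 = 3
h_5 = 5
cx_6 = 11.5
cz_6 = 10
r_6 = 2.5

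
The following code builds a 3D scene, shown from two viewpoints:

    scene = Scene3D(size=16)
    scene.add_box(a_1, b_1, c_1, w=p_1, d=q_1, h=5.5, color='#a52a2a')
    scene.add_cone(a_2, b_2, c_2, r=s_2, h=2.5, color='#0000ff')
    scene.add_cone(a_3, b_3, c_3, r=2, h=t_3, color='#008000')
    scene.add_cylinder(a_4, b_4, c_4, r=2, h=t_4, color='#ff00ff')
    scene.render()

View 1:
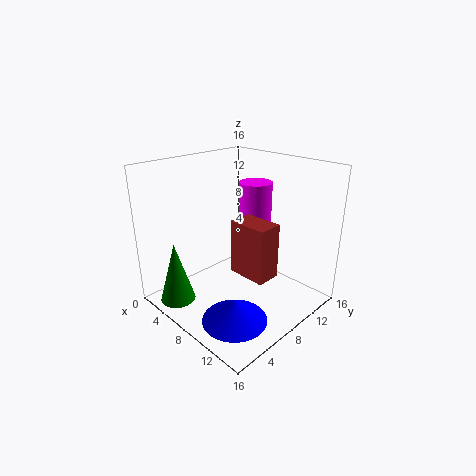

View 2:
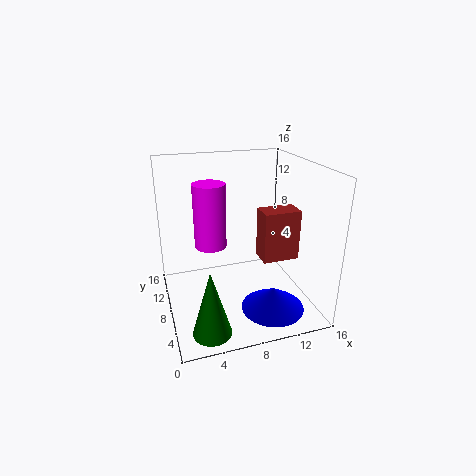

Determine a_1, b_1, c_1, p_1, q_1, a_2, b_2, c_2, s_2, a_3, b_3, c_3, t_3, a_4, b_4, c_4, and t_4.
a_1 = 10; b_1 = 5; c_1 = 6; p_1 = 4; q_1 = 2.5; a_2 = 11; b_2 = 4.5; c_2 = 0.5; s_2 = 3.5; a_3 = 3.5; b_3 = 2.5; c_3 = 0.5; t_3 = 7; a_4 = 6; b_4 = 13; c_4 = 5; t_4 = 8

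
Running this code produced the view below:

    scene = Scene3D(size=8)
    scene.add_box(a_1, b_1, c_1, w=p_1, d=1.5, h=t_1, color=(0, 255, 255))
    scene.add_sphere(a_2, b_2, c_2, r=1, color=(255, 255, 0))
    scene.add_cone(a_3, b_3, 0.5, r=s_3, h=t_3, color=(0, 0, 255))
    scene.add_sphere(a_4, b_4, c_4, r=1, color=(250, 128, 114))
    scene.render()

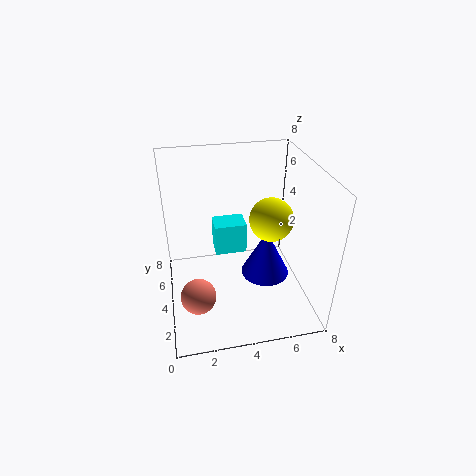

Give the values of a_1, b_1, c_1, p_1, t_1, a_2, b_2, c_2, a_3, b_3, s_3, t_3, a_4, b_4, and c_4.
a_1 = 3; b_1 = 6; c_1 = 1.5; p_1 = 2; t_1 = 2; a_2 = 5; b_2 = 1.5; c_2 = 6.5; a_3 = 6; b_3 = 5; s_3 = 1.5; t_3 = 3; a_4 = 1.5; b_4 = 3; c_4 = 1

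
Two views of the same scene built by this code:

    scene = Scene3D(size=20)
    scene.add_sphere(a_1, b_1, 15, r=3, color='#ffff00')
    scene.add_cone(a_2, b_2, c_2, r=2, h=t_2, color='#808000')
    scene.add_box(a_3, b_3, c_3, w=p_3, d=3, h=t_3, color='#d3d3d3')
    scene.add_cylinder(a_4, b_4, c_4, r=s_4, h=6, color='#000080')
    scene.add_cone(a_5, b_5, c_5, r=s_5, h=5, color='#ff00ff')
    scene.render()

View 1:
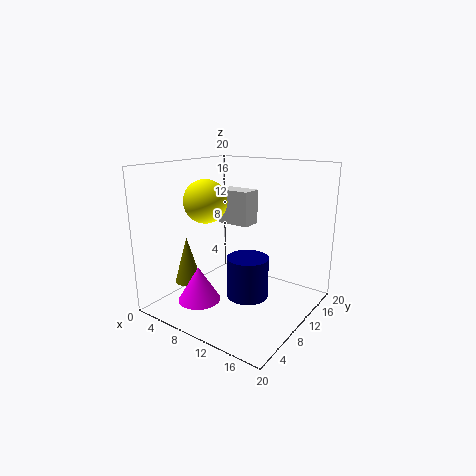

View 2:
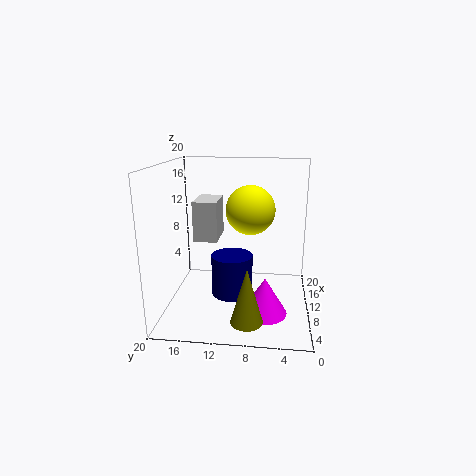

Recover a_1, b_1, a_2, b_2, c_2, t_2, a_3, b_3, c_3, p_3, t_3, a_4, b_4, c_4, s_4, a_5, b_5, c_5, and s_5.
a_1 = 6
b_1 = 8
a_2 = 2
b_2 = 8
c_2 = 2
t_2 = 7
a_3 = 5
b_3 = 12
c_3 = 11
p_3 = 5
t_3 = 5
a_4 = 11
b_4 = 11
c_4 = 1
s_4 = 3
a_5 = 6
b_5 = 6
c_5 = 1
s_5 = 3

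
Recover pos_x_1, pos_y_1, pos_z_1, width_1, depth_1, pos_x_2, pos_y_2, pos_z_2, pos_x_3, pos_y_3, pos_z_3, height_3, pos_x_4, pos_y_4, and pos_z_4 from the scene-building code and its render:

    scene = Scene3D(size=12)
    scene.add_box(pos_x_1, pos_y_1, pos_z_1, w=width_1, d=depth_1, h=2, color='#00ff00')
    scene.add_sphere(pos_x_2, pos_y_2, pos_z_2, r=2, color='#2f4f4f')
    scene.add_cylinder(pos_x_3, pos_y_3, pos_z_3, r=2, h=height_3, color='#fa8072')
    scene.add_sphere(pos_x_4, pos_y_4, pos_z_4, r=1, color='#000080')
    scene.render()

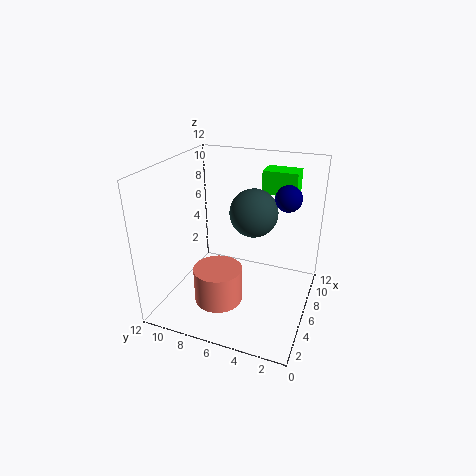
pos_x_1 = 9; pos_y_1 = 2; pos_z_1 = 9; width_1 = 2; depth_1 = 3; pos_x_2 = 7; pos_y_2 = 5; pos_z_2 = 8; pos_x_3 = 4; pos_y_3 = 7; pos_z_3 = 1; height_3 = 3; pos_x_4 = 6; pos_y_4 = 2; pos_z_4 = 10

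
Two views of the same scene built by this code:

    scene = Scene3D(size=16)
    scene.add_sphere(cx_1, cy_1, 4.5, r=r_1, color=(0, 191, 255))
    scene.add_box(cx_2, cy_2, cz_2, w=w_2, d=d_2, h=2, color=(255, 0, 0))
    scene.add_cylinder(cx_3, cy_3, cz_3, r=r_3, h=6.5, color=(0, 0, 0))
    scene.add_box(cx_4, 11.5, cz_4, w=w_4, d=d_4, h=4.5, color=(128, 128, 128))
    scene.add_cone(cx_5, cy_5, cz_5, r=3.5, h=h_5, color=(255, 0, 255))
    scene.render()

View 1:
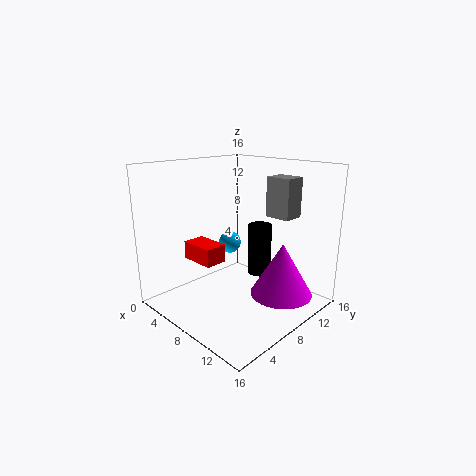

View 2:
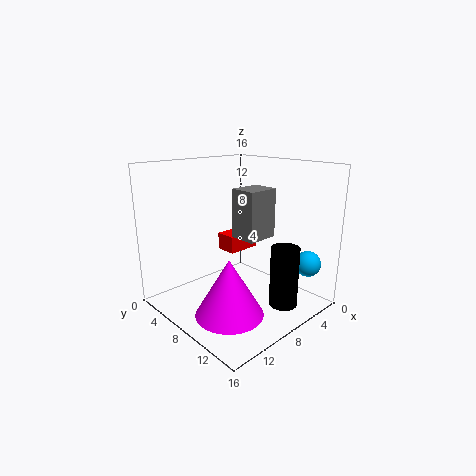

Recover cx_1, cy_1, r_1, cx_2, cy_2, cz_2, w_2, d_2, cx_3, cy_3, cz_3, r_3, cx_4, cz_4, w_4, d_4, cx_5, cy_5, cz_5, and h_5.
cx_1 = 1.5, cy_1 = 13, r_1 = 1.5, cx_2 = 3.5, cy_2 = 4, cz_2 = 5.5, w_2 = 4, d_2 = 2.5, cx_3 = 6.5, cy_3 = 13.5, cz_3 = 1.5, r_3 = 1.5, cx_4 = 9, cz_4 = 10, w_4 = 3, d_4 = 2.5, cx_5 = 12, cy_5 = 11, cz_5 = 1.5, h_5 = 6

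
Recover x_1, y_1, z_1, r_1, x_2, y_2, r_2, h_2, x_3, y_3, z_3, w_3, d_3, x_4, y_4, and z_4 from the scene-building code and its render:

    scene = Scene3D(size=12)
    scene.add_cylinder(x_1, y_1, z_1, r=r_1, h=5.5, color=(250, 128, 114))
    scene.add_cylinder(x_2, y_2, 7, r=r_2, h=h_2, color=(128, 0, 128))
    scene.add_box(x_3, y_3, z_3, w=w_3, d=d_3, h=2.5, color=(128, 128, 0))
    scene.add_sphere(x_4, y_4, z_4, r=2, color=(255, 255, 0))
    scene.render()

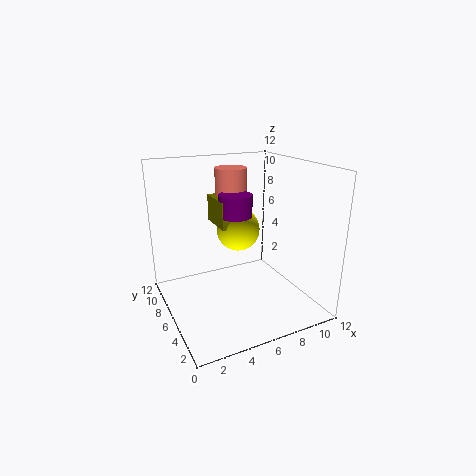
x_1 = 7.5, y_1 = 10.5, z_1 = 5.5, r_1 = 1.5, x_2 = 7, y_2 = 8.5, r_2 = 1.5, h_2 = 2, x_3 = 5.5, y_3 = 8, z_3 = 6, w_3 = 2, d_3 = 3.5, x_4 = 7.5, y_4 = 9, z_4 = 5.5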